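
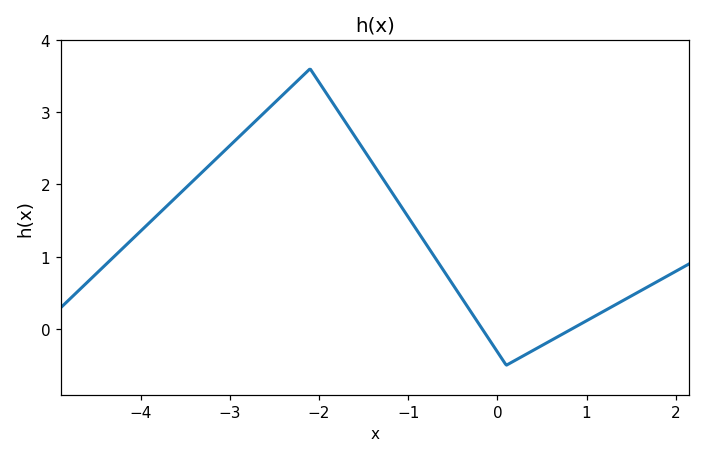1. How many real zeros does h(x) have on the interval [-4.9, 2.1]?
2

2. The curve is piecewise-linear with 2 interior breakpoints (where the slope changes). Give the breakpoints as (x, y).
(-2.1, 3.6); (0.1, -0.5)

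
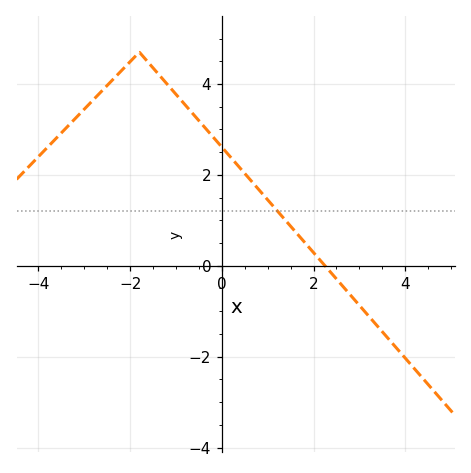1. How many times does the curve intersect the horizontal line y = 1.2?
1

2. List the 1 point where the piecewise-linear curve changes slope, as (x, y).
(-1.8, 4.7)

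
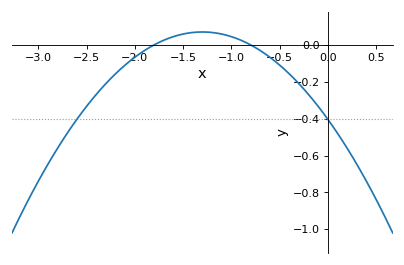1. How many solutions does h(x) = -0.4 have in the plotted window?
2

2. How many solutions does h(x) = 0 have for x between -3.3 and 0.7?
2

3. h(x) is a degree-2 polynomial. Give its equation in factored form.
y = -0.28(x + 1.8)(x + 0.8)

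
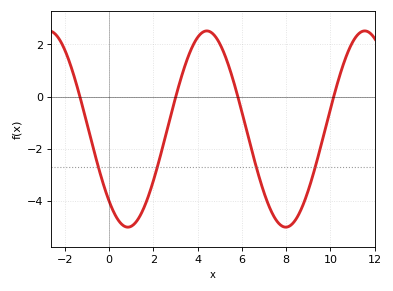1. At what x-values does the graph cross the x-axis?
-1.33, 3.01, 5.81, 10.2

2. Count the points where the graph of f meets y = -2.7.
4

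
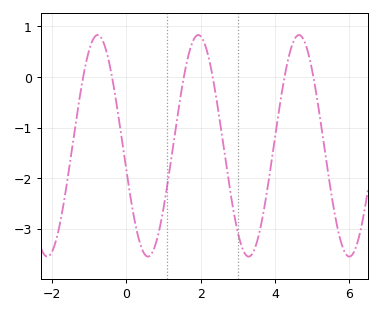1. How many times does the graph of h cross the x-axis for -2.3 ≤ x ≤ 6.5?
6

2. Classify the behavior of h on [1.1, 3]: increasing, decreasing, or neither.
neither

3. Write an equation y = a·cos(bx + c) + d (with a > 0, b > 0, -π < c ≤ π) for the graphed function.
y = 2.19cos(2.32x + 1.79) - 1.36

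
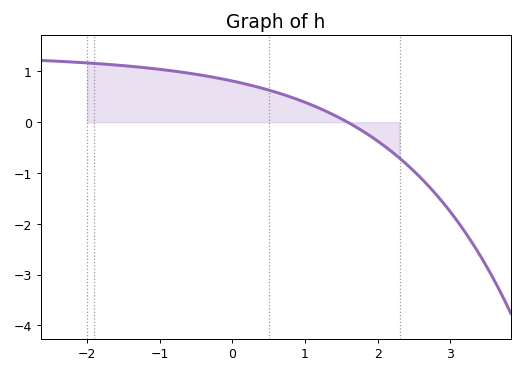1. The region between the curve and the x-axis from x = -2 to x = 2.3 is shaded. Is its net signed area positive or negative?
positive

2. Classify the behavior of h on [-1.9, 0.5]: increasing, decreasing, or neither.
decreasing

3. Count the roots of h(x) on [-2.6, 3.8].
1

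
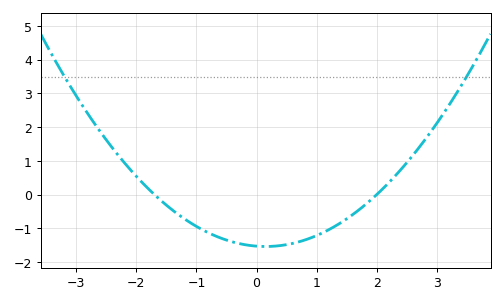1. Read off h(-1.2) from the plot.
-0.7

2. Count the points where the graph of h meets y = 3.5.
2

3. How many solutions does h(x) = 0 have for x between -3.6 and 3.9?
2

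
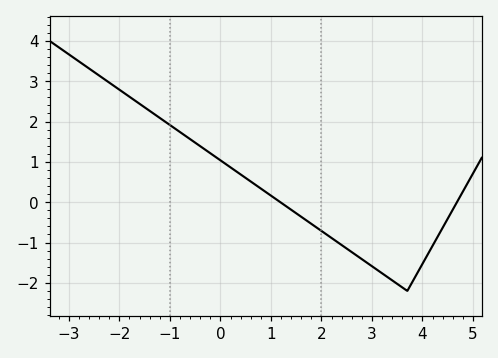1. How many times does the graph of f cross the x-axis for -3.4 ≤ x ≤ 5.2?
2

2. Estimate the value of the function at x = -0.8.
1.74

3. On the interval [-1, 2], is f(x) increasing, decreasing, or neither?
decreasing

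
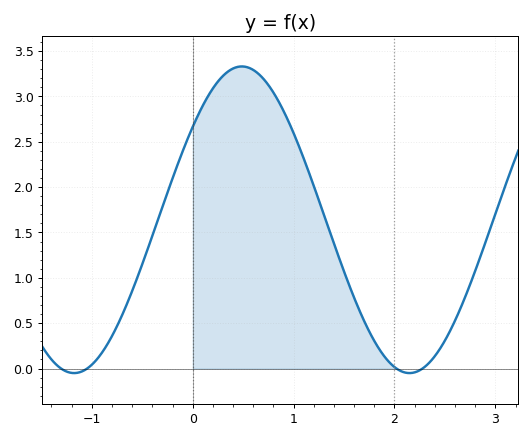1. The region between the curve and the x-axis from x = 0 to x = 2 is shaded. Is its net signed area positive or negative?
positive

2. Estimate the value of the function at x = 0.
2.65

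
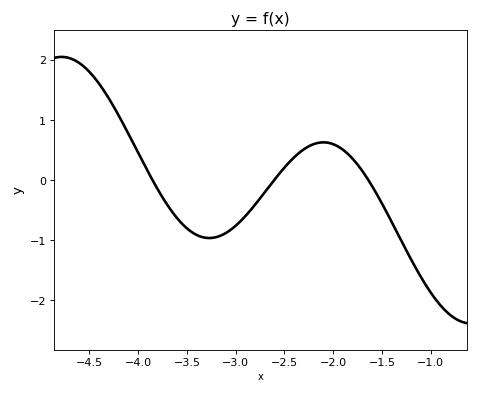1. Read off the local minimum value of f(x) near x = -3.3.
-1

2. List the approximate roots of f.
-3.9, -2.6, -1.6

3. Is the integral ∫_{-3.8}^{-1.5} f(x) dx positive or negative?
negative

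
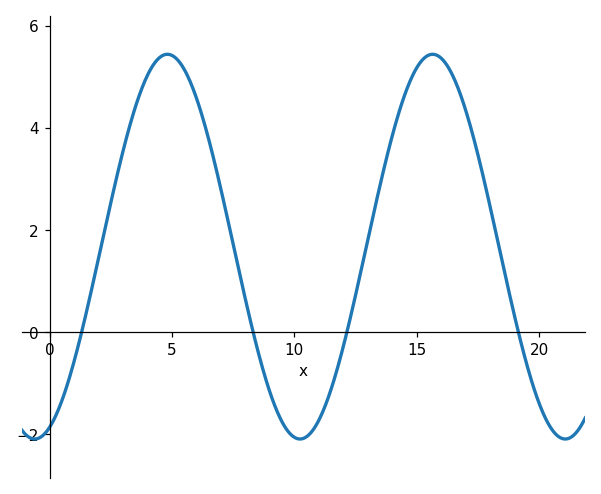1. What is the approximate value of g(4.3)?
5.2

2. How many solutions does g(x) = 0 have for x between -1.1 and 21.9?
4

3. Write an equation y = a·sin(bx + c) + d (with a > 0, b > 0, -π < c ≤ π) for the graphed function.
y = 3.77sin(0.58x - 1.2) + 1.67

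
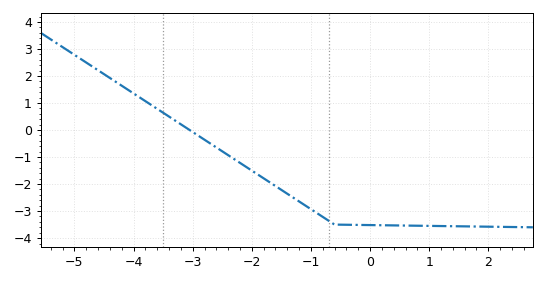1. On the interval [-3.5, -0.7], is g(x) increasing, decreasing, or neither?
decreasing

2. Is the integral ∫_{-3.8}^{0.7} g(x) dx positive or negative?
negative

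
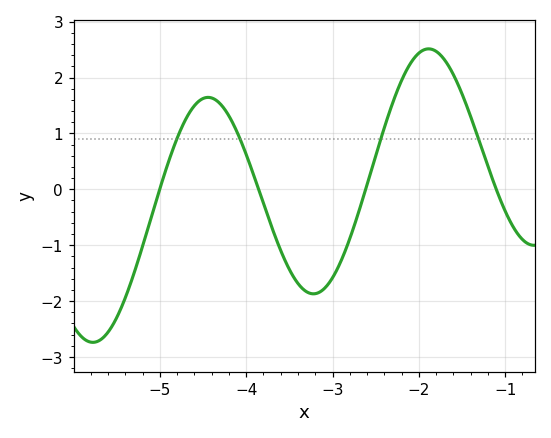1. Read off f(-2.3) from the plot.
1.56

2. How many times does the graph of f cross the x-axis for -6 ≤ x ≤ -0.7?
4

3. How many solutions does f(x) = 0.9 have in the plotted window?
4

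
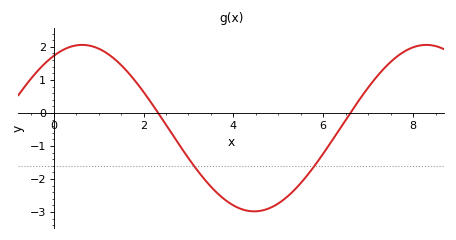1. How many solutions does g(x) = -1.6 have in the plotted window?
2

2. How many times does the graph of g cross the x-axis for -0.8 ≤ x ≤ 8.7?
2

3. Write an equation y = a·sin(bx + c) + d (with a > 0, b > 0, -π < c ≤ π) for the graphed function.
y = 2.52sin(0.82x + 1.1) - 0.46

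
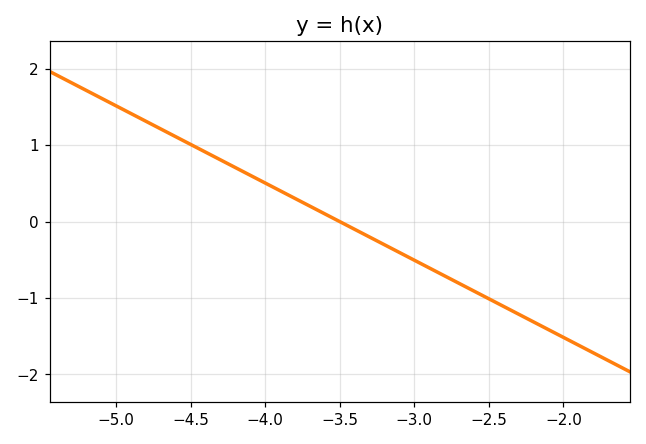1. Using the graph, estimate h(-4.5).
1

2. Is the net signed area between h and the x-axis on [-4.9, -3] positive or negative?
positive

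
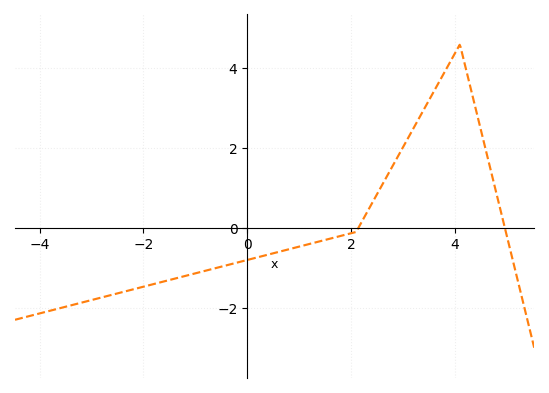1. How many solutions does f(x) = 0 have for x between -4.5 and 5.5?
2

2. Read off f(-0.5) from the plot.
-1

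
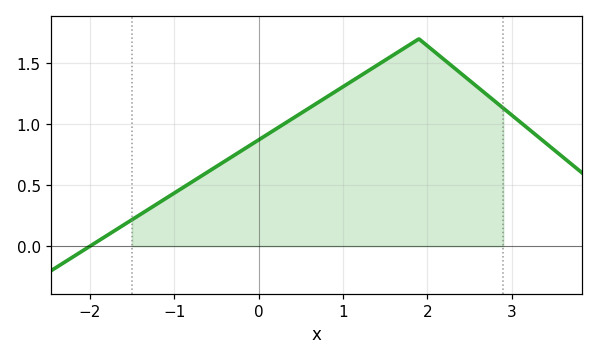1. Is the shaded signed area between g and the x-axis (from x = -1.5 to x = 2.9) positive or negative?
positive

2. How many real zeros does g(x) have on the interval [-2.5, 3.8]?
1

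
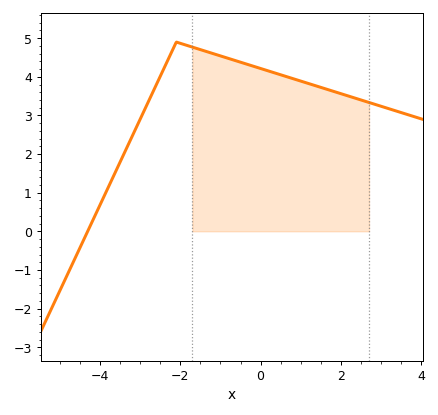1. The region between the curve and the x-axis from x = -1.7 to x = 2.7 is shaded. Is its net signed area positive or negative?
positive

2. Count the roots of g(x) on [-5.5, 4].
1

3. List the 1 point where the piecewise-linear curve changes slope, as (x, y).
(-2.1, 4.9)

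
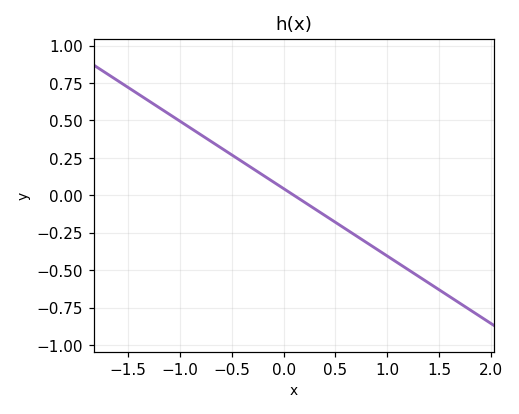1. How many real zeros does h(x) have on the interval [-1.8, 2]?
1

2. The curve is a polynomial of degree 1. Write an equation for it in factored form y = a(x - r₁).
y = -0.45(x - 0.1)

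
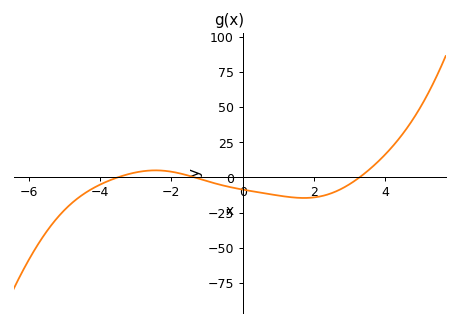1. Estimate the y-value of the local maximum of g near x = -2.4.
6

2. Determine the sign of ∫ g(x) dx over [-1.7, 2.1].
negative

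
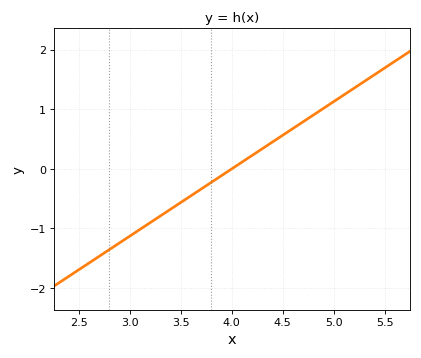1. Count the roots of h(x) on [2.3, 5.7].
1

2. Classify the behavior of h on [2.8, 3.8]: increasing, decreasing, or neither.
increasing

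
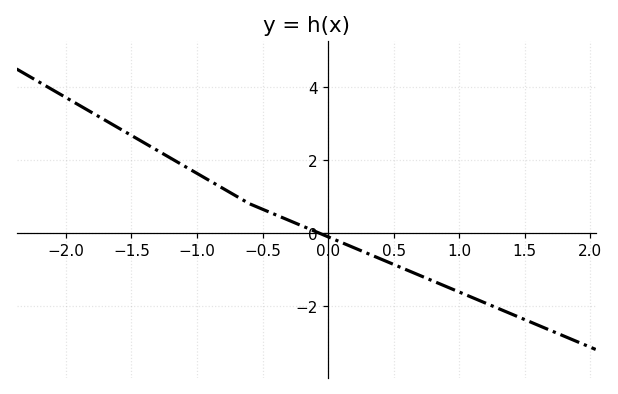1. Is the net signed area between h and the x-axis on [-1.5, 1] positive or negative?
positive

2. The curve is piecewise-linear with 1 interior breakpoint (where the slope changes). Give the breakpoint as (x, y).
(-0.6, 0.8)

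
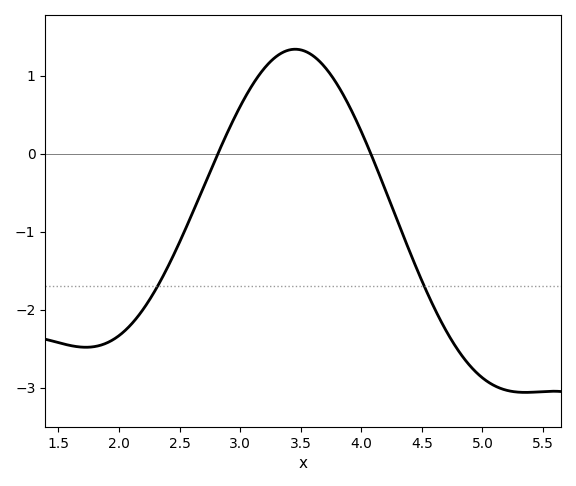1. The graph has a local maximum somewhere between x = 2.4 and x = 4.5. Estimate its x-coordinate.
3.45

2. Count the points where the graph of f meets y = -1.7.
2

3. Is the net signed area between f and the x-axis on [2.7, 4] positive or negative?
positive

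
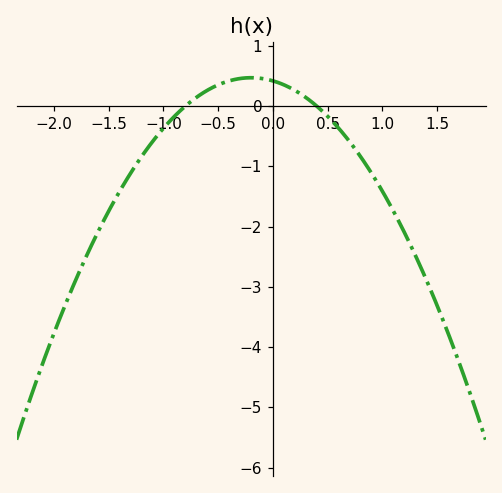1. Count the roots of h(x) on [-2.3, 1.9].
2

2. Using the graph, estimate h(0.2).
0.3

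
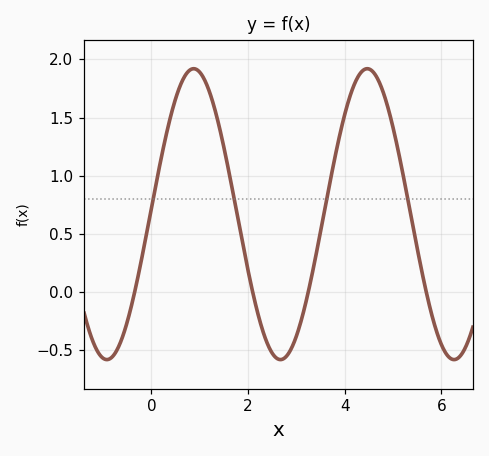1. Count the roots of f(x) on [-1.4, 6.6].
4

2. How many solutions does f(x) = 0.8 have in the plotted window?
4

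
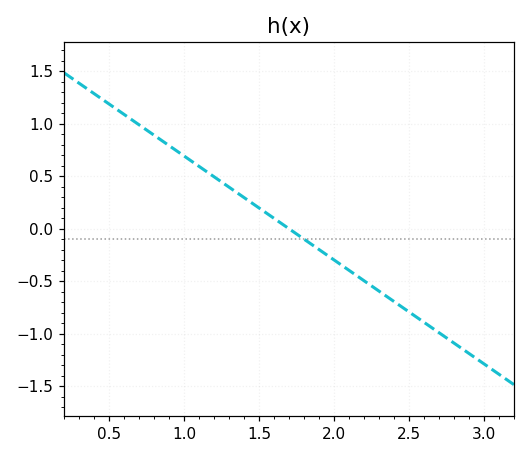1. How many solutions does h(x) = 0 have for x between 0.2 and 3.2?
1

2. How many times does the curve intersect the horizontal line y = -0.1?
1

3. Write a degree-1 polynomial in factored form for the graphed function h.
y = -0.99(x - 1.7)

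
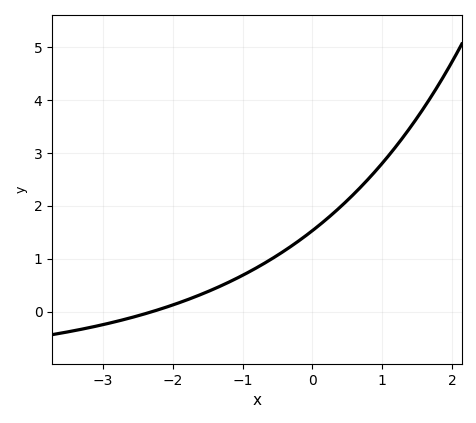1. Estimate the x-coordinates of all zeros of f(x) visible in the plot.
-2.29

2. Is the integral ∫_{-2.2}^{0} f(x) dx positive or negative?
positive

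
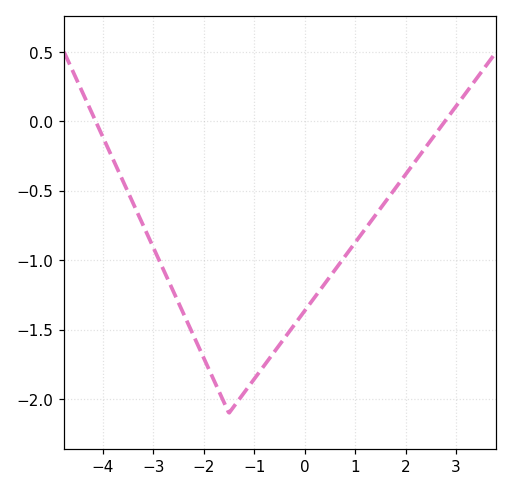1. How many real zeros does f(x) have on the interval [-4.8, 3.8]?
2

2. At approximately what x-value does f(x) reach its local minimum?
-1.5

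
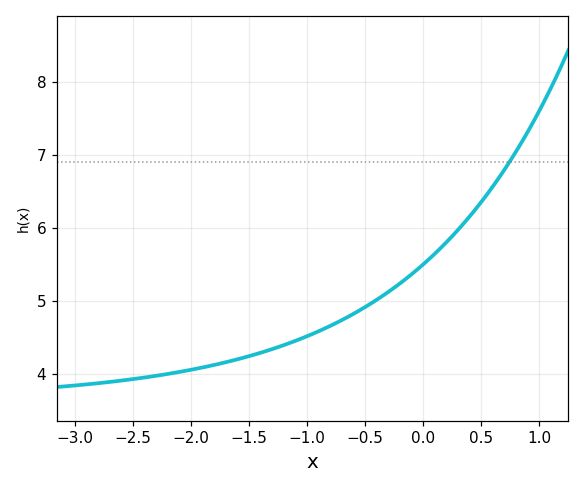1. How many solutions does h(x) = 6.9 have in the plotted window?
1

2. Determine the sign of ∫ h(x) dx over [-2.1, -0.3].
positive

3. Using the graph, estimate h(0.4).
6.15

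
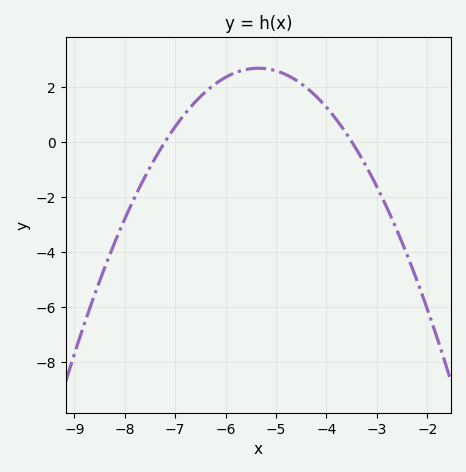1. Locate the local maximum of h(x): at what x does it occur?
-5.35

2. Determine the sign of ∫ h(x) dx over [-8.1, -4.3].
positive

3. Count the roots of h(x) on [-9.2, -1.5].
2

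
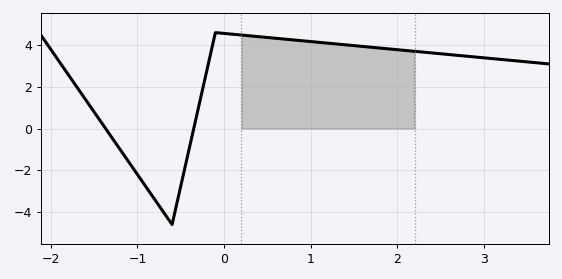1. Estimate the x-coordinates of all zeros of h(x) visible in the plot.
-1.37, -0.35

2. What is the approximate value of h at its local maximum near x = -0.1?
4.6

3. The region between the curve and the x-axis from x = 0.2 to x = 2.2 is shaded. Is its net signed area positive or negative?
positive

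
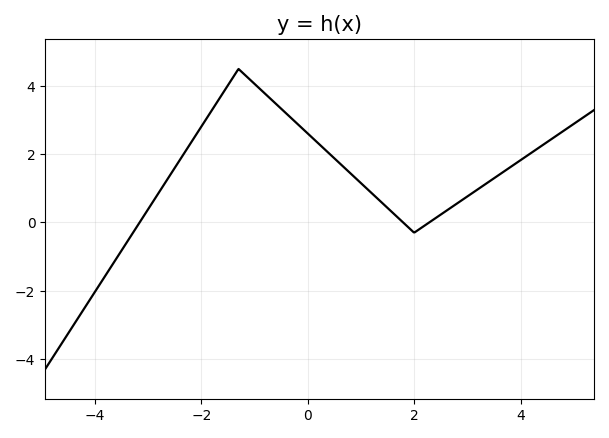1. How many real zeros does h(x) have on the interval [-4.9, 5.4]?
3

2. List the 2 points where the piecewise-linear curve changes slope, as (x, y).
(-1.3, 4.5); (2, -0.3)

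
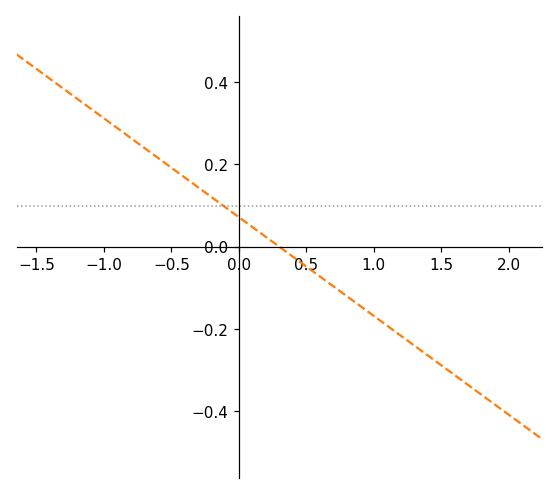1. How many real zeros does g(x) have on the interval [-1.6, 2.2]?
1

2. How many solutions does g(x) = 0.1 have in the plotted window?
1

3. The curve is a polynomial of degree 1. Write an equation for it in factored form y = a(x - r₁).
y = -0.24(x - 0.3)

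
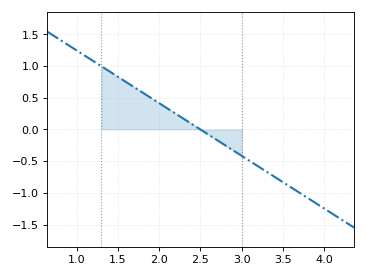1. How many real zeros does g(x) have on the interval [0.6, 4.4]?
1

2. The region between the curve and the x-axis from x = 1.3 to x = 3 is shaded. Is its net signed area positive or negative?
positive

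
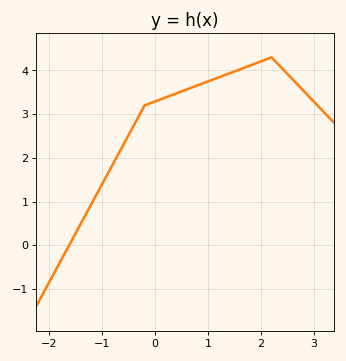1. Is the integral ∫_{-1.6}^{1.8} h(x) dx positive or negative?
positive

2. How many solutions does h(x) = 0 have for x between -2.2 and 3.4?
1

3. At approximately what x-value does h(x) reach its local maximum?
2.2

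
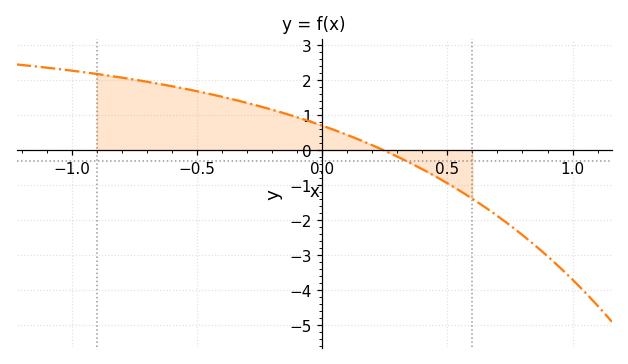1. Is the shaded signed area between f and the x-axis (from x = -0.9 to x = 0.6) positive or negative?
positive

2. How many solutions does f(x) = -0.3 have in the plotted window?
1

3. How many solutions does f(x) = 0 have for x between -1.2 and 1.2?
1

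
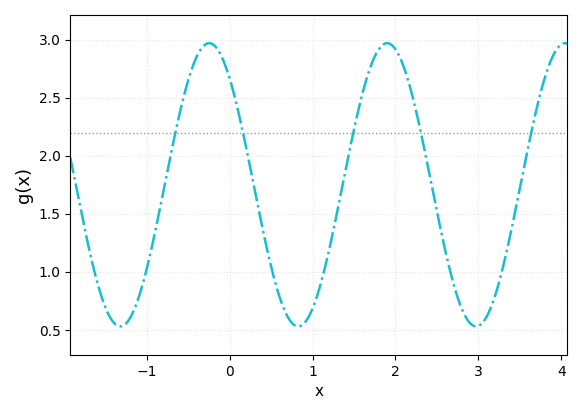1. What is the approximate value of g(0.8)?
0.55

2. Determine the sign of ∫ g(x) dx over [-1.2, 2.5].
positive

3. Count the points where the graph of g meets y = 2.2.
5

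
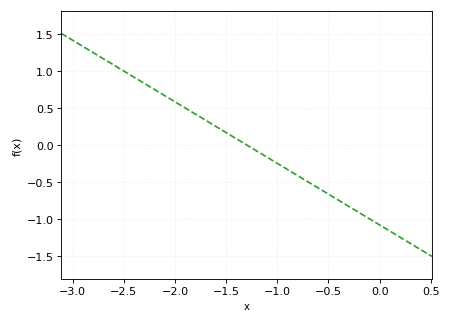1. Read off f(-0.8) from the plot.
-0.415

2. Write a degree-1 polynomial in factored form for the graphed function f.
y = -0.83(x + 1.3)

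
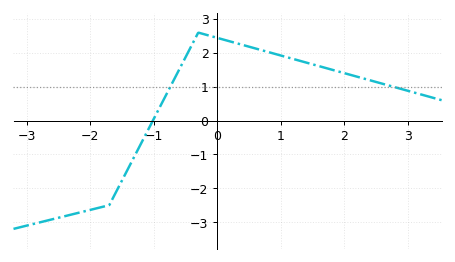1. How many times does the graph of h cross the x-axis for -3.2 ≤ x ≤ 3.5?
1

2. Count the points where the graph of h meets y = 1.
2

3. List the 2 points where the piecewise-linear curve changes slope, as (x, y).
(-1.7, -2.5); (-0.3, 2.6)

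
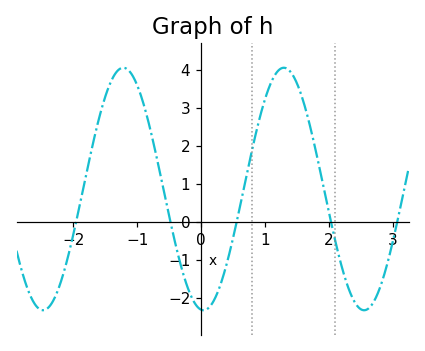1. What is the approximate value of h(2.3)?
-1.7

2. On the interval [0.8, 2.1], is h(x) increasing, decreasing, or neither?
neither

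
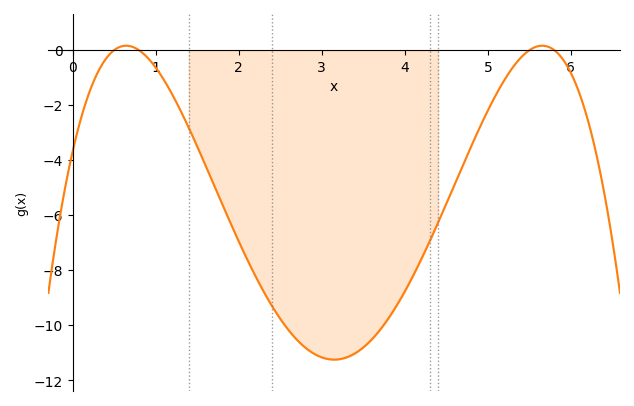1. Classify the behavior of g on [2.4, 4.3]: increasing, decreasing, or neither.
neither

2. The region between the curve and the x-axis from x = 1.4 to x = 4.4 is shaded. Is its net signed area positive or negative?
negative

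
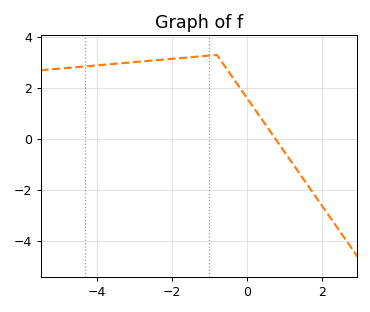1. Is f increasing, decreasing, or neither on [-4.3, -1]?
increasing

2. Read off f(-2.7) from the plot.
3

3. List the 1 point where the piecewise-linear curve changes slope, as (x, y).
(-0.8, 3.3)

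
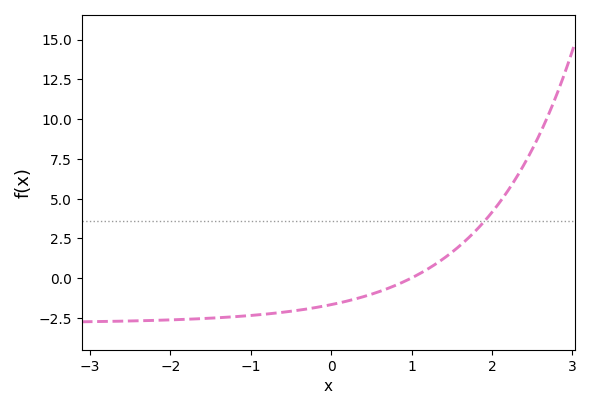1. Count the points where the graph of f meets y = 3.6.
1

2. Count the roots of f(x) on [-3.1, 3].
1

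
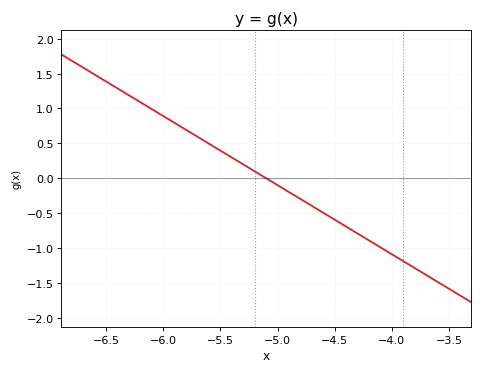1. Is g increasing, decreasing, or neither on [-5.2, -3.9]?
decreasing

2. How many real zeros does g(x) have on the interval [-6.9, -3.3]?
1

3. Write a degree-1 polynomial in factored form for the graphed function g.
y = -0.99(x + 5.1)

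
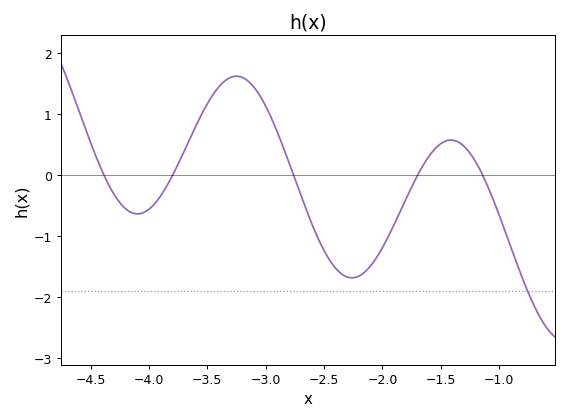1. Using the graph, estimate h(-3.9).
-0.3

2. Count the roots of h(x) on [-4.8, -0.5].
5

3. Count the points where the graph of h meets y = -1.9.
1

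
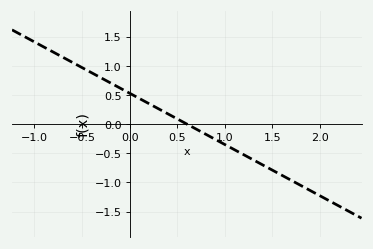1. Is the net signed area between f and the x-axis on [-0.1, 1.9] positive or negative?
negative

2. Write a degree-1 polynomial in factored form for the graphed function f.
y = -0.88(x - 0.6)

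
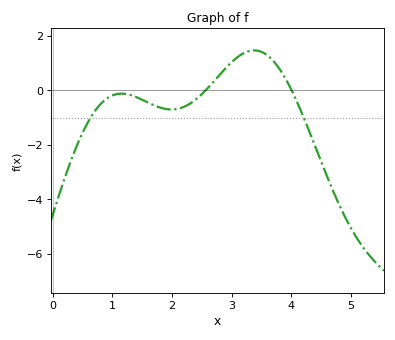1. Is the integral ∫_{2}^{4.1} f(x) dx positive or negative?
positive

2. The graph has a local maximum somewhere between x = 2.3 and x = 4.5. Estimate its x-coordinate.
3.38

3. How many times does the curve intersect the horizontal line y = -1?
2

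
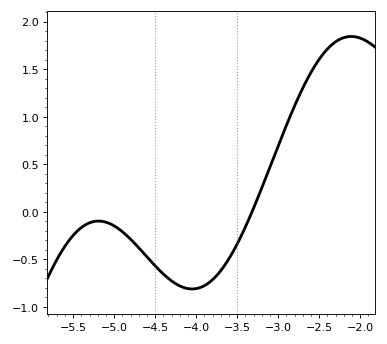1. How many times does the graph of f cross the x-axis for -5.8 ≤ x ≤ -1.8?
1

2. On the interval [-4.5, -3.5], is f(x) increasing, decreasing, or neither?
neither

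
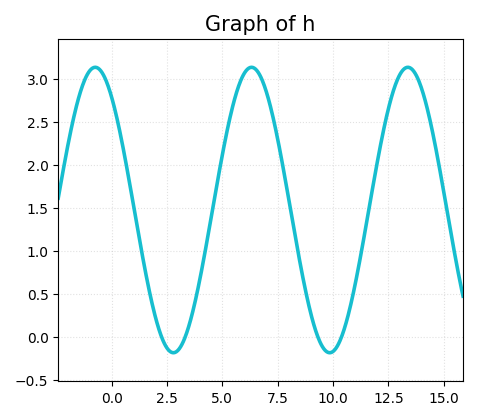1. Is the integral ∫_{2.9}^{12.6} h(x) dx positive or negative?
positive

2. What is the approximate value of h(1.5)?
0.797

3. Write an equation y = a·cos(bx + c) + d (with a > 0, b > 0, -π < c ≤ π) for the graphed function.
y = 1.66cos(0.89x + 0.66) + 1.48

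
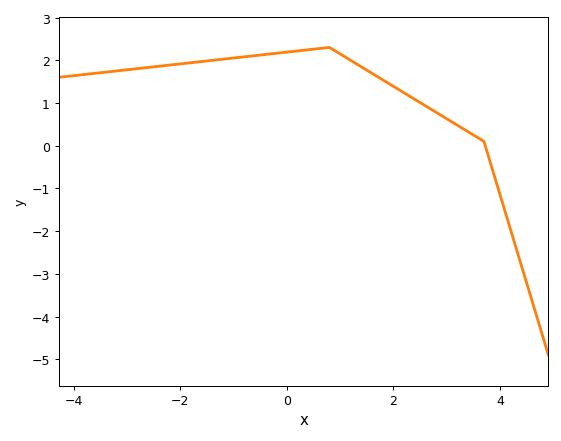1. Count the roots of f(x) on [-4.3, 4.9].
1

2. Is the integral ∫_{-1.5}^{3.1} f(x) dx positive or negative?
positive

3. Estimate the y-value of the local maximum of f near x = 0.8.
2.3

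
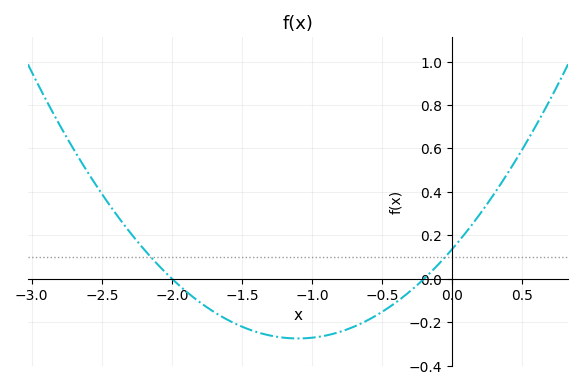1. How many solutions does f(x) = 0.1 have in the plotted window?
2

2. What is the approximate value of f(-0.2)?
0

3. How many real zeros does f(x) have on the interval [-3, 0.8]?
2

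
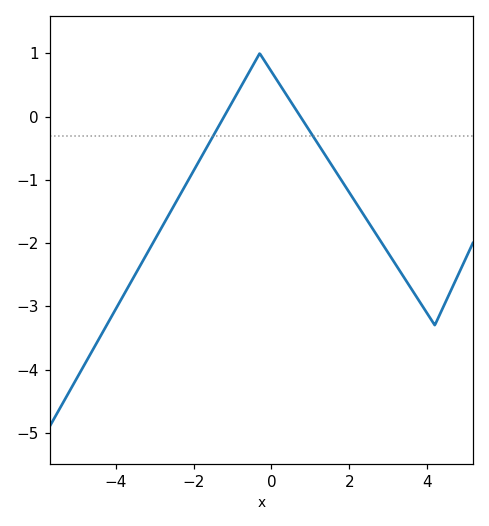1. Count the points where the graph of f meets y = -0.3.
2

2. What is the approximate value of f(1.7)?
-0.9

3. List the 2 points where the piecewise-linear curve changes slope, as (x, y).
(-0.3, 1); (4.2, -3.3)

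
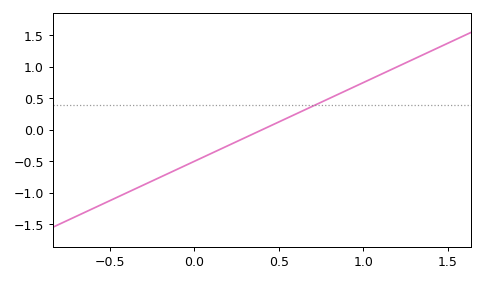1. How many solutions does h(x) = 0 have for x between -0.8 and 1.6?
1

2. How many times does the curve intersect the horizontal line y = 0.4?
1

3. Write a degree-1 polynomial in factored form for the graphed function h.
y = 1.25(x - 0.4)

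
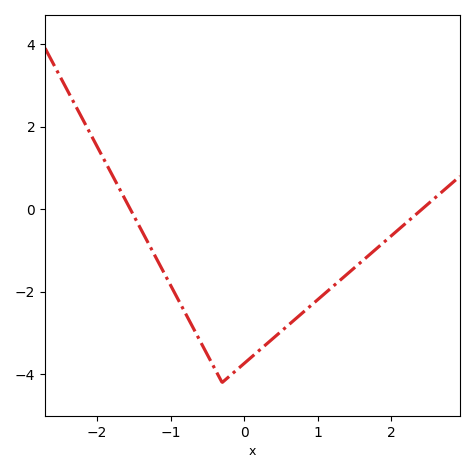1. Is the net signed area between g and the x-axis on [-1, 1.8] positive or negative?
negative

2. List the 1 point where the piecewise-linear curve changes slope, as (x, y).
(-0.3, -4.2)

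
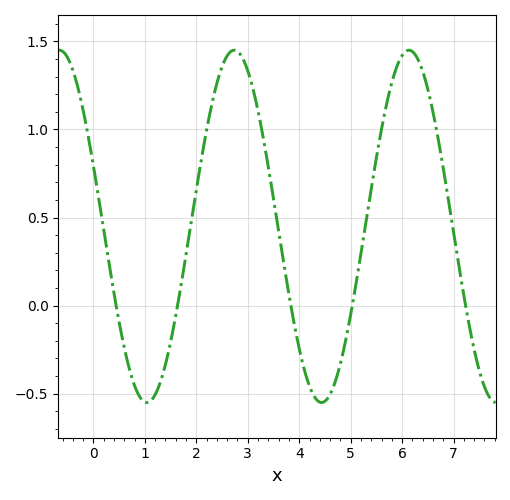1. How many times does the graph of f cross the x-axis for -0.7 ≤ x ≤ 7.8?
5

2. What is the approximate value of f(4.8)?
-0.33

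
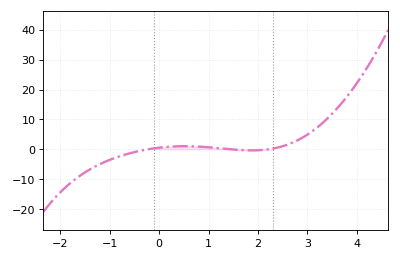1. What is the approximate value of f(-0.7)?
-2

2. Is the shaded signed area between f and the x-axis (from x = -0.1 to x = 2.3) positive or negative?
positive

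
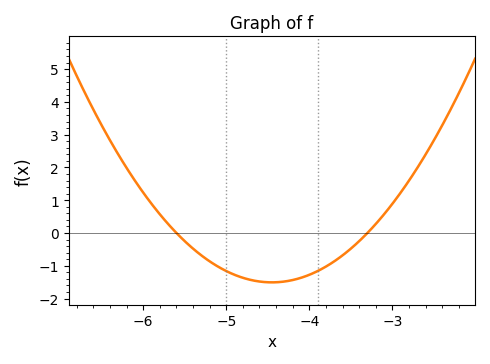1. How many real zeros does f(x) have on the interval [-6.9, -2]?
2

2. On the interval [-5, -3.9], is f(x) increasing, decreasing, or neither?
neither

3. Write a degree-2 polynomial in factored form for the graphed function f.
y = 1.14(x + 5.6)(x + 3.3)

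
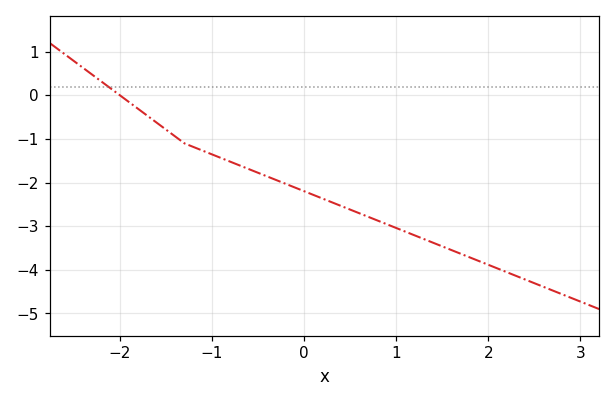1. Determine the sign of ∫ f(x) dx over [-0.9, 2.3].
negative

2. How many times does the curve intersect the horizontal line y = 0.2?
1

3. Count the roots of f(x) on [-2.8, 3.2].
1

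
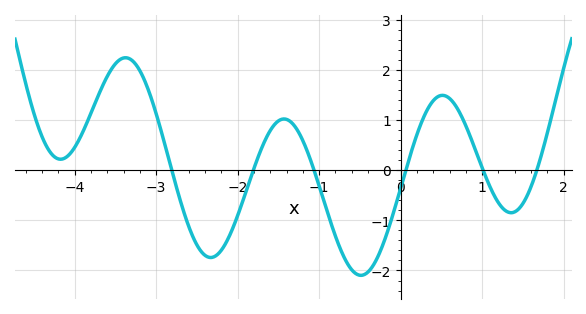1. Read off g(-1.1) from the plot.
0.2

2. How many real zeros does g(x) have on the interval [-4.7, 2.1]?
6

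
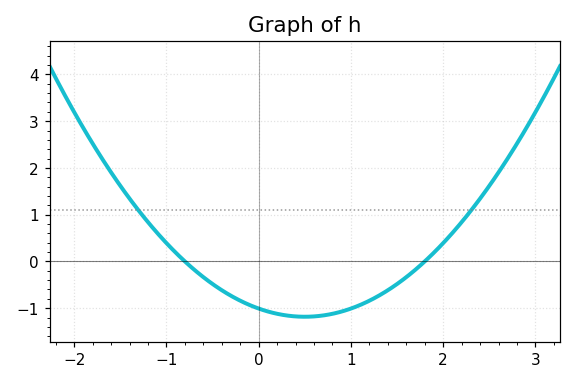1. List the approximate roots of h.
-0.8, 1.8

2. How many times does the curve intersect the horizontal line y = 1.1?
2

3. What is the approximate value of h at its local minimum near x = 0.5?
-1.18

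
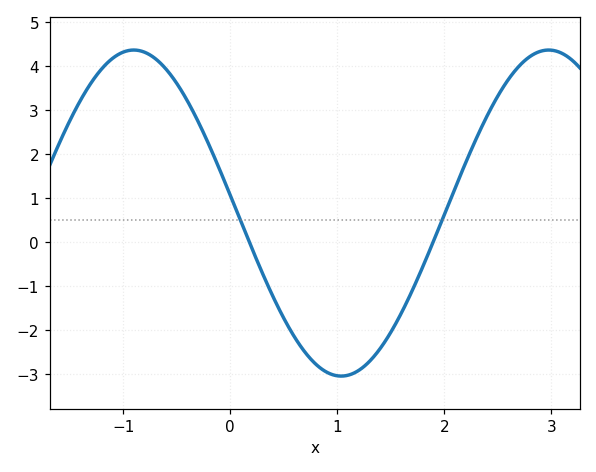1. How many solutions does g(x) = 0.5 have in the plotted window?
2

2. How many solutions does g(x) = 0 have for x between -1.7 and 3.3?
2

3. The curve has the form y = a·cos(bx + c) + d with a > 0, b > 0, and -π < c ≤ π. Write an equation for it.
y = 3.7cos(1.6x + 1.5) + 0.66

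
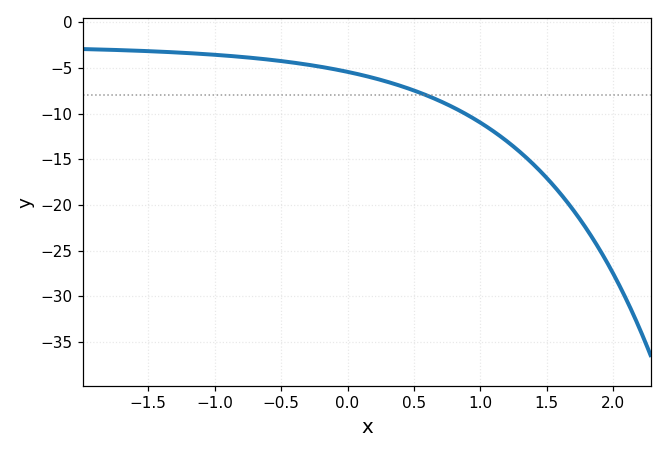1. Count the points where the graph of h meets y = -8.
1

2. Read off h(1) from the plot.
-11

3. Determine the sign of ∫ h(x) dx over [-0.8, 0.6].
negative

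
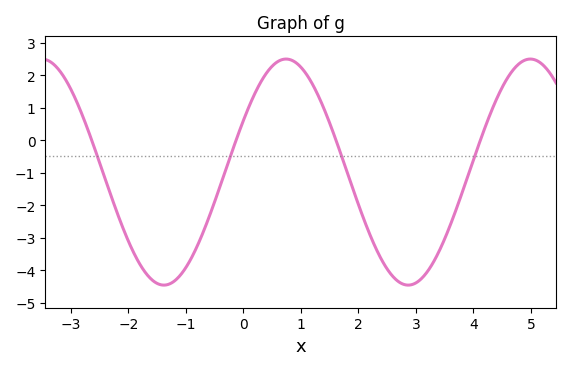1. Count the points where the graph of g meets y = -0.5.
4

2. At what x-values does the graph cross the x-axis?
-2.6, -0.2, 1.6, 4.2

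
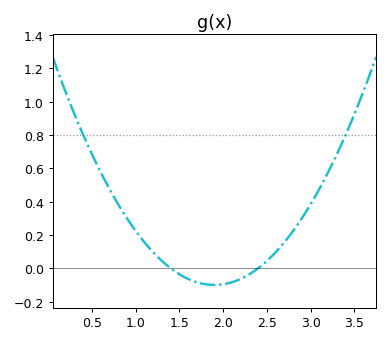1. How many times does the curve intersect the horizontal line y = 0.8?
2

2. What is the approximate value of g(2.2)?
-0.064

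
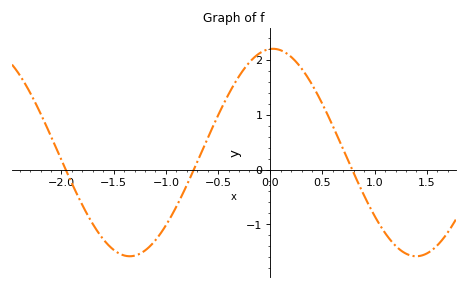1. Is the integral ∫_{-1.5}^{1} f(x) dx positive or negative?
positive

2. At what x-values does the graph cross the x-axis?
-1.96, -0.732, 0.784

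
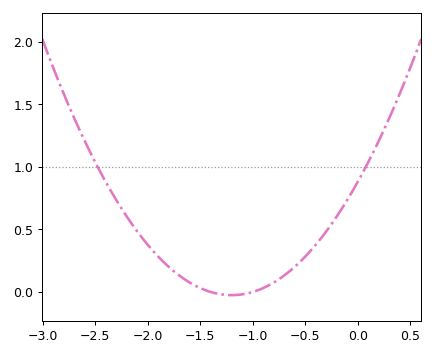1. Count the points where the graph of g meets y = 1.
2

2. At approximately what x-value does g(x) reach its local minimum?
-1.2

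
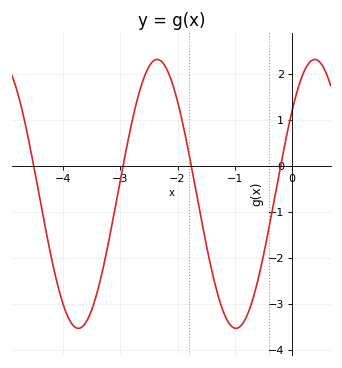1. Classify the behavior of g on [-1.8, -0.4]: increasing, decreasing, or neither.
neither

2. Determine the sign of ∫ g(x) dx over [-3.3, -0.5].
negative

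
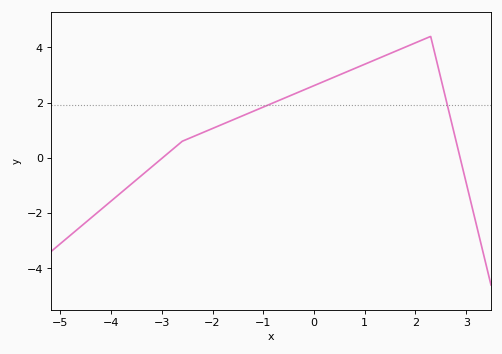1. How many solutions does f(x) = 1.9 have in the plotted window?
2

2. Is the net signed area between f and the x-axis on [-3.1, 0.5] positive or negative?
positive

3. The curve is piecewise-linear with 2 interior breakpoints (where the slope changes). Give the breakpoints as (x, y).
(-2.6, 0.6); (2.3, 4.4)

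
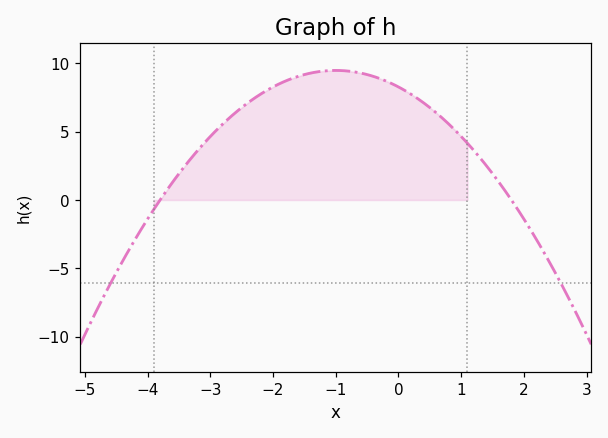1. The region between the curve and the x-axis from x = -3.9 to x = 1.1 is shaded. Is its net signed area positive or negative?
positive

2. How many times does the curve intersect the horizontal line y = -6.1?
2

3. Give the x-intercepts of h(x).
-3.8, 1.8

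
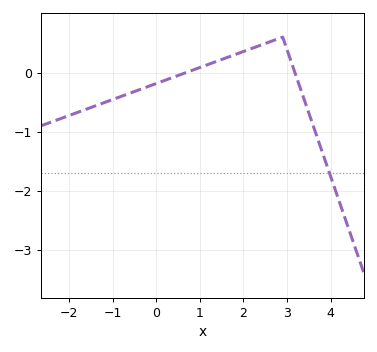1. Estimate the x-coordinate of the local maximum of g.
2.9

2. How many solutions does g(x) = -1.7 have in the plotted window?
1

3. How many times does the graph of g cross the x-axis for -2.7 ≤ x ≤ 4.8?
2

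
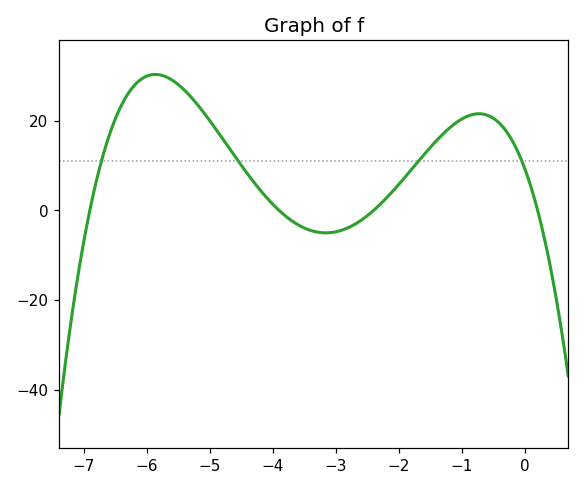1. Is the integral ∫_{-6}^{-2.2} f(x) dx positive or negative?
positive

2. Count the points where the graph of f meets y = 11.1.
4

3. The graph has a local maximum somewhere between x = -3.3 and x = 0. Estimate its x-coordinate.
-0.731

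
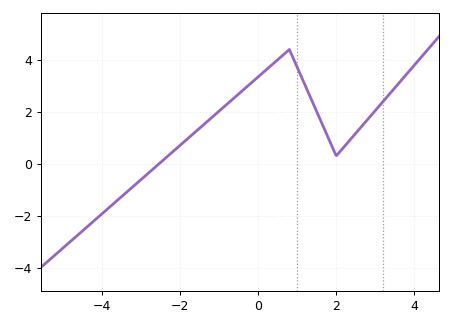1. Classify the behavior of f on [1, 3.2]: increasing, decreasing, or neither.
neither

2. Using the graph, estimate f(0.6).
4.14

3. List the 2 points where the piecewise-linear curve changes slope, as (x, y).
(0.8, 4.4); (2, 0.3)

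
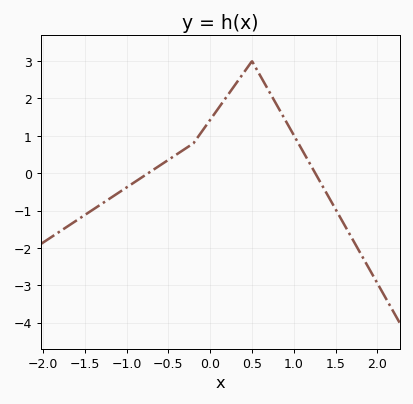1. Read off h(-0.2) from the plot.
0.8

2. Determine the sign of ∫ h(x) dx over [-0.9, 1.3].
positive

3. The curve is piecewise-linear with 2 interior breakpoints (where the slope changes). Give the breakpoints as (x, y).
(-0.2, 0.8); (0.5, 3)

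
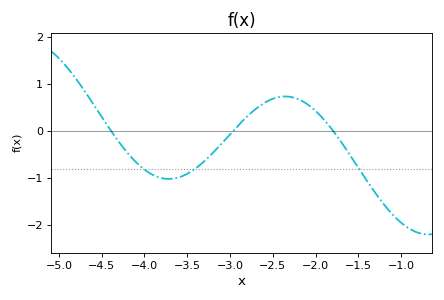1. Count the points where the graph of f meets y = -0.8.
3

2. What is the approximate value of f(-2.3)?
0.7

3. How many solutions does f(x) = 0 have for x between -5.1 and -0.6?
3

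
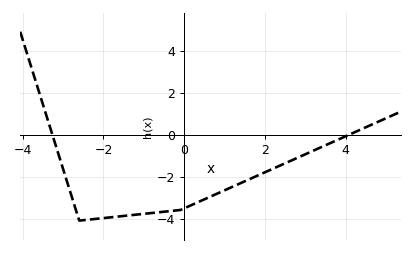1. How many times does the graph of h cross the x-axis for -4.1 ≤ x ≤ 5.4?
2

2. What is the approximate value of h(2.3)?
-1.6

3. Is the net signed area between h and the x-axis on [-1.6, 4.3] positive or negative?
negative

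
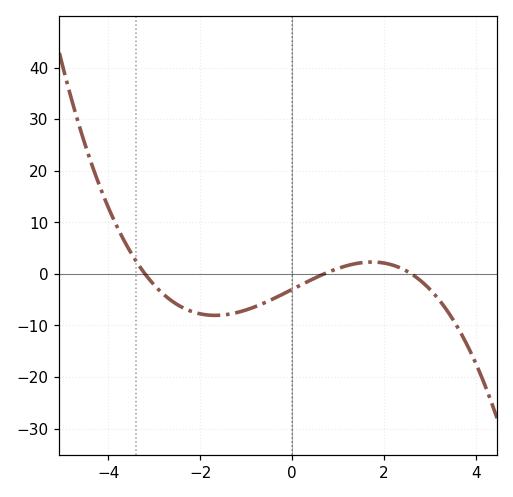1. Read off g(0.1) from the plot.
-3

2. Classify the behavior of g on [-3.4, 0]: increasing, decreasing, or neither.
neither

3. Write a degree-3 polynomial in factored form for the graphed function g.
y = -0.52(x + 3.2)(x - 0.7)(x - 2.6)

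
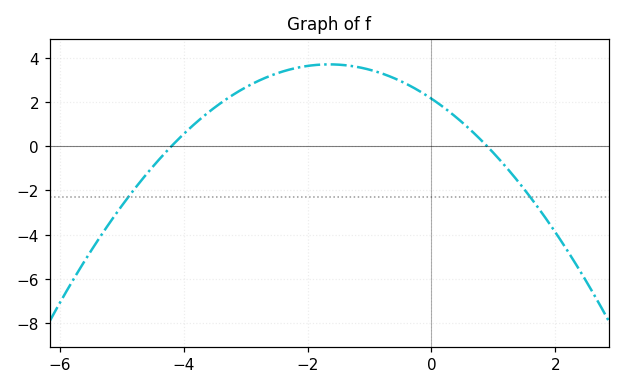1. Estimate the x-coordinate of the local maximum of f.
-1.65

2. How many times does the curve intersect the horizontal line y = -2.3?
2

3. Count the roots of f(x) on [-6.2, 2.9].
2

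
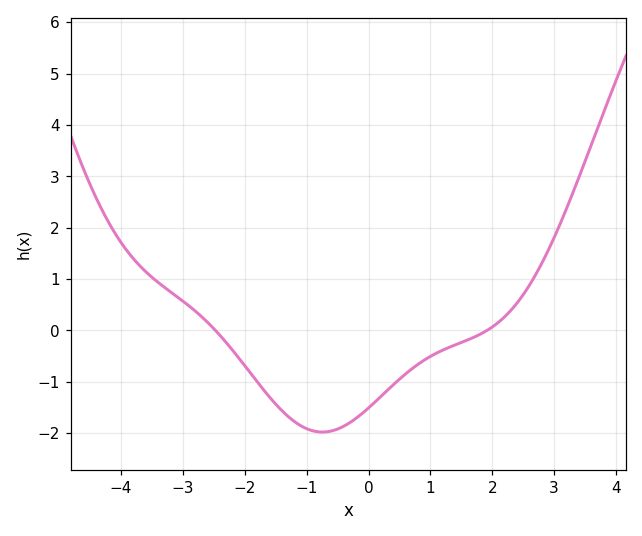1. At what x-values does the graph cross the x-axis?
-2.4, 2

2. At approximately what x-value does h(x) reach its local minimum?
-0.8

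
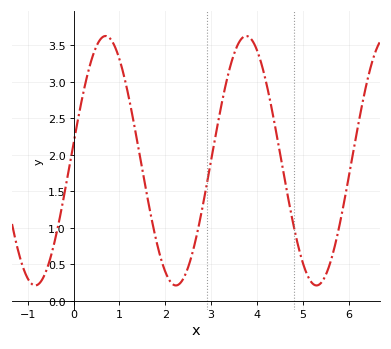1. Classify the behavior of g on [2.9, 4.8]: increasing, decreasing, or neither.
neither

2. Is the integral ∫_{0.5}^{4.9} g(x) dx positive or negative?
positive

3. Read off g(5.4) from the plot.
0.25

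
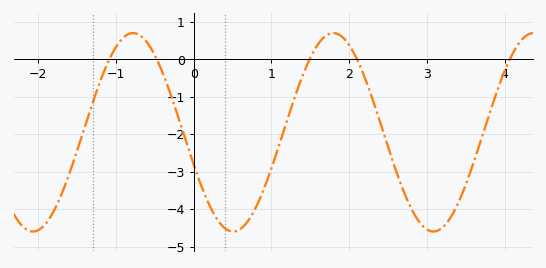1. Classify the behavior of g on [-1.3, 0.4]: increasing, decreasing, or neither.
neither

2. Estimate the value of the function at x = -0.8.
0.7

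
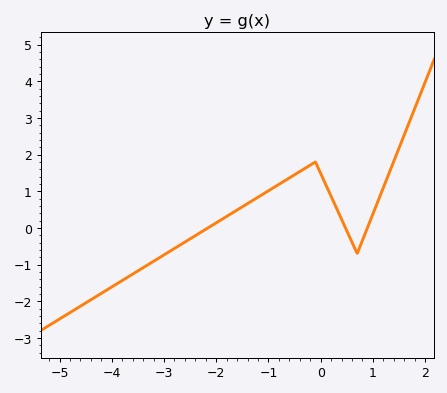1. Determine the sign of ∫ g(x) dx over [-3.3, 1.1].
positive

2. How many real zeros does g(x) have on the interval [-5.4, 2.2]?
3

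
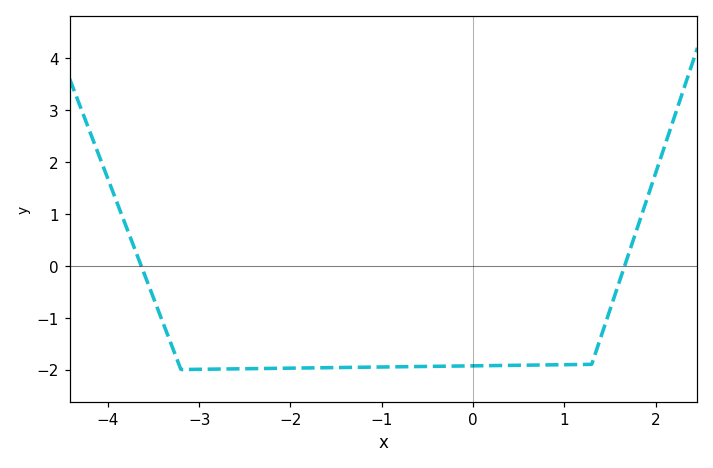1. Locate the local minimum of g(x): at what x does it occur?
-3.2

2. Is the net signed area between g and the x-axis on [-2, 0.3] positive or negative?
negative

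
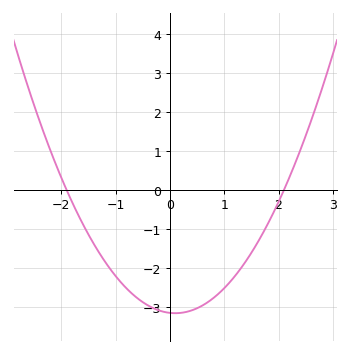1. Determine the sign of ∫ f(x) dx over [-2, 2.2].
negative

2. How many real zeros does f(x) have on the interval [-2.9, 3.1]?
2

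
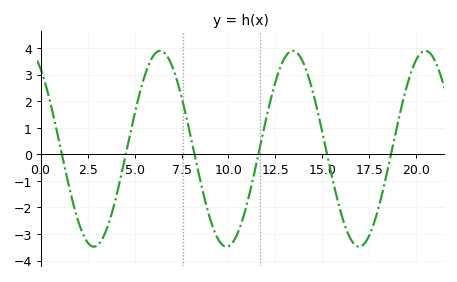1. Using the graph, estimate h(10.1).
-3.42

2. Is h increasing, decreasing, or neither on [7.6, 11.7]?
neither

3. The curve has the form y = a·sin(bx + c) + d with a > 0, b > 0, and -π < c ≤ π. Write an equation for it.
y = 3.69sin(0.89x + 2.19) + 0.21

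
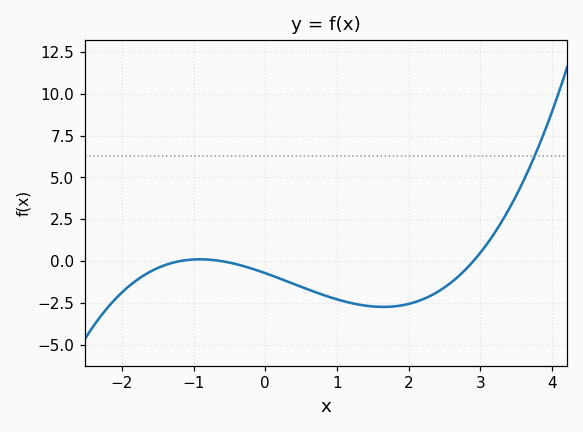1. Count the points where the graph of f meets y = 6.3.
1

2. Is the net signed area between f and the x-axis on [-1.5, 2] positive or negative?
negative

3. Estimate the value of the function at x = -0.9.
0.116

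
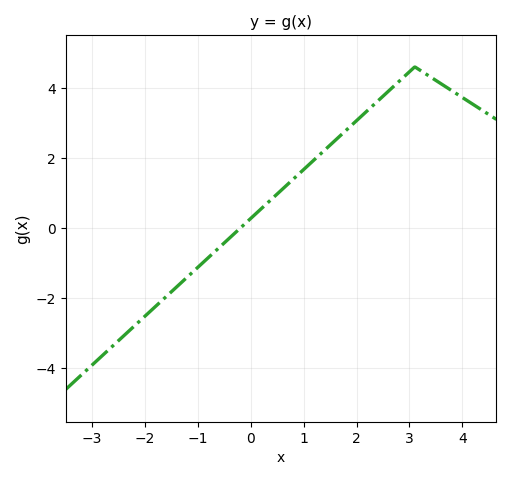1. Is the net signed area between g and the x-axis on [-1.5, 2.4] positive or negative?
positive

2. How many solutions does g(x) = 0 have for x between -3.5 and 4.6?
1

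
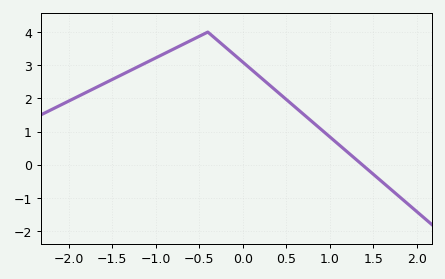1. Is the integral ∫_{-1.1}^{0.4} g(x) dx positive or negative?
positive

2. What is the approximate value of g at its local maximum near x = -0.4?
4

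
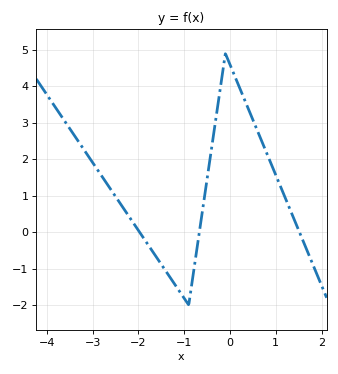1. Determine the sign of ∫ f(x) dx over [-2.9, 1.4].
positive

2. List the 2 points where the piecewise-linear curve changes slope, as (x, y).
(-0.9, -2); (-0.1, 4.9)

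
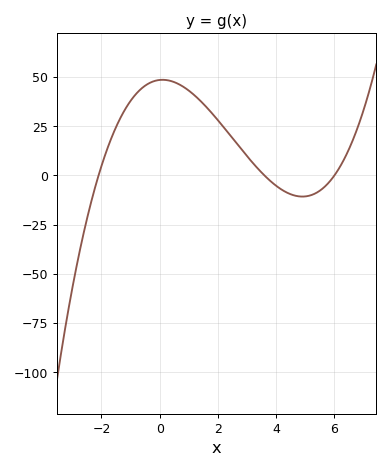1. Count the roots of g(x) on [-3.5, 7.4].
3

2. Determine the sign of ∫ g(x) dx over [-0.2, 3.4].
positive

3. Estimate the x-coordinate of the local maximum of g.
0.1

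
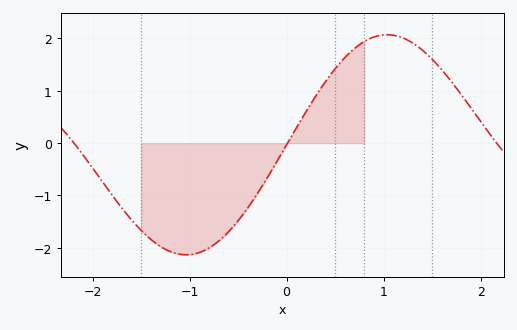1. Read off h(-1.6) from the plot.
-1.46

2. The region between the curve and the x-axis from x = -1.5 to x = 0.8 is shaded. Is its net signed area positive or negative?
negative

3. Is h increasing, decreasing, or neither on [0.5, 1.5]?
neither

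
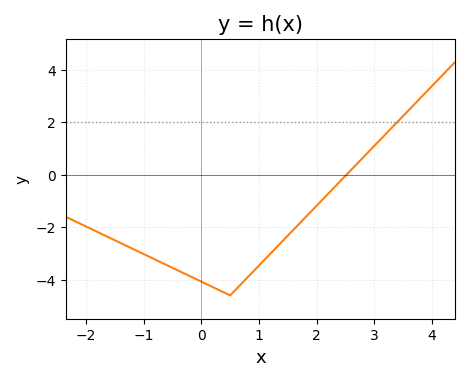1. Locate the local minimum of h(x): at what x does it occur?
0.5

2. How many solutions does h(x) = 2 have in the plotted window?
1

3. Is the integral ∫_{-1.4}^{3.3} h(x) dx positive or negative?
negative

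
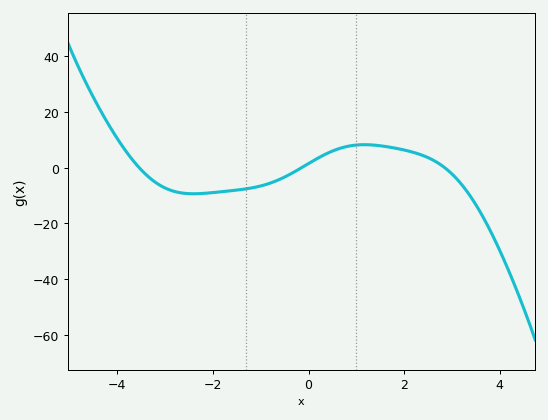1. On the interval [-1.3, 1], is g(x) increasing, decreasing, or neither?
increasing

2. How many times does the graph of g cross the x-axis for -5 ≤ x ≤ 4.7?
3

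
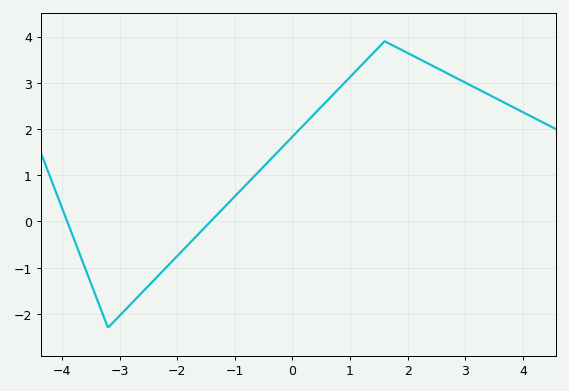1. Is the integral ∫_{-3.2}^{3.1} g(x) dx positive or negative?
positive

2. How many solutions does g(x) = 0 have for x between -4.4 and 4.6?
2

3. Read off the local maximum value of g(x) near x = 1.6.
3.9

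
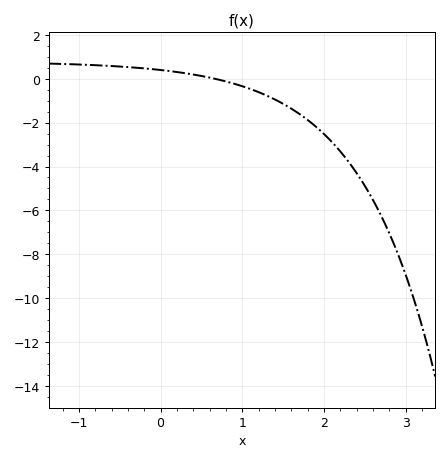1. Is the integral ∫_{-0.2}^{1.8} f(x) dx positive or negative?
negative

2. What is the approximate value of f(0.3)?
0.255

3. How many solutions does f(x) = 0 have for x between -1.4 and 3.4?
1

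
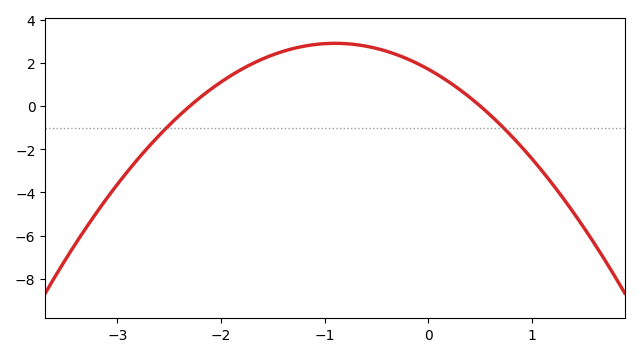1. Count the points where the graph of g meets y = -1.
2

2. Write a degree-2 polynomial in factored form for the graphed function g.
y = -1.48(x + 2.3)(x - 0.5)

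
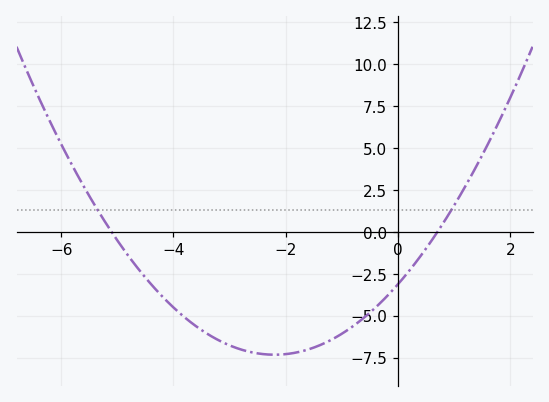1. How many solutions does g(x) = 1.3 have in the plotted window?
2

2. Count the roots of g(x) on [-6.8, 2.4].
2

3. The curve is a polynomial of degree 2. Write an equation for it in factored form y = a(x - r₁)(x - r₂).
y = 0.87(x + 5.1)(x - 0.7)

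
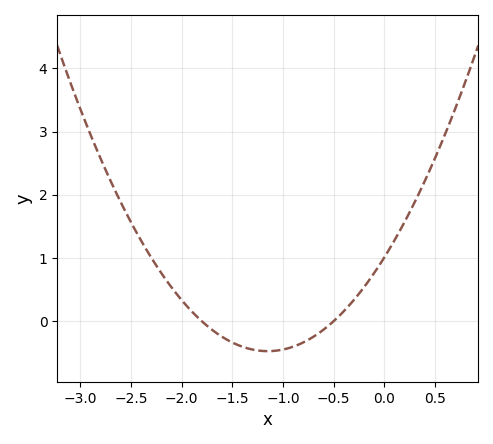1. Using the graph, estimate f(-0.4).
0.157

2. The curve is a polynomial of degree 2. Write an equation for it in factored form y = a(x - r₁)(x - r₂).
y = 1.12(x + 1.8)(x + 0.5)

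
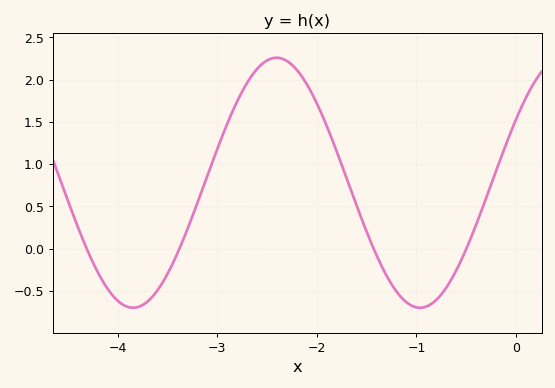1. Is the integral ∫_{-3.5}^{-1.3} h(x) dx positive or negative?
positive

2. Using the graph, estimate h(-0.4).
0.3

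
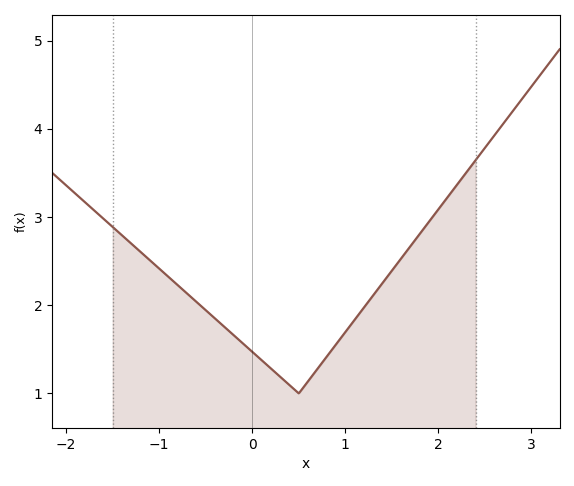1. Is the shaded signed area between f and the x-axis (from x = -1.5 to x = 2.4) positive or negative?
positive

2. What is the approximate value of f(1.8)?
2.8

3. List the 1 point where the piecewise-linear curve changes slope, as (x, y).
(0.5, 1)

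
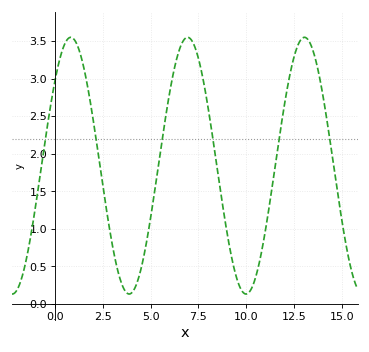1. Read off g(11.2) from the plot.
1.3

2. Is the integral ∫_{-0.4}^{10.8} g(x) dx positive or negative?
positive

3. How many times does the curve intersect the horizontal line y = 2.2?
6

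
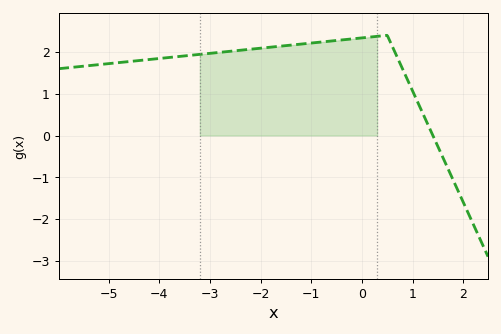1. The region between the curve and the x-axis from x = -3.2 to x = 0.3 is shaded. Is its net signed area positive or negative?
positive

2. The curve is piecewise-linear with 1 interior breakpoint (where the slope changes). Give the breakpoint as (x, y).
(0.5, 2.4)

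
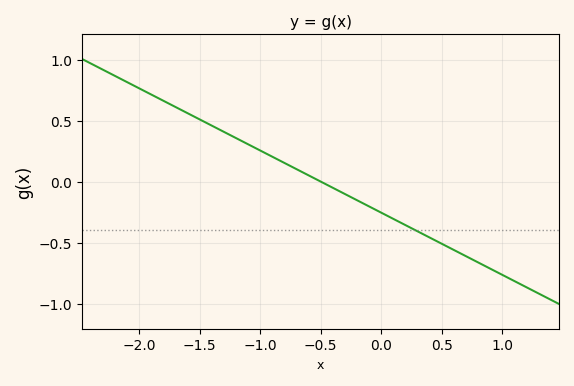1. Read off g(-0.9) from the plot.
0.204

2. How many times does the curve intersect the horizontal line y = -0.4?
1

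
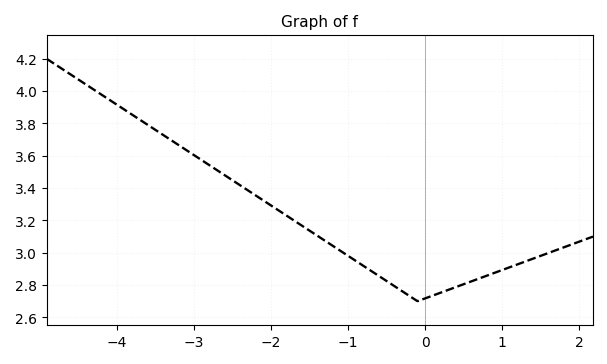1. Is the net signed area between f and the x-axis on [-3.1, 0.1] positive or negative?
positive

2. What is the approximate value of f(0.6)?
2.82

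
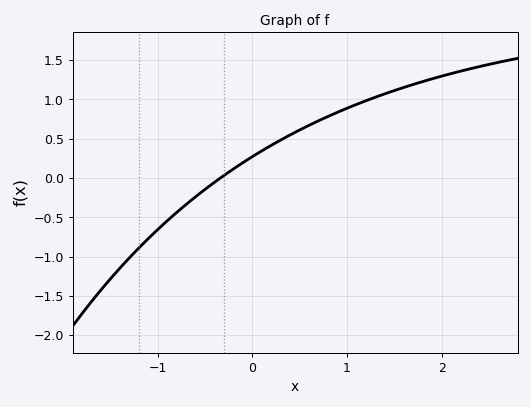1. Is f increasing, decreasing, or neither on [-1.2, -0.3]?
increasing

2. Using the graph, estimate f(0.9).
0.85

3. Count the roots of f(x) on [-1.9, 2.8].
1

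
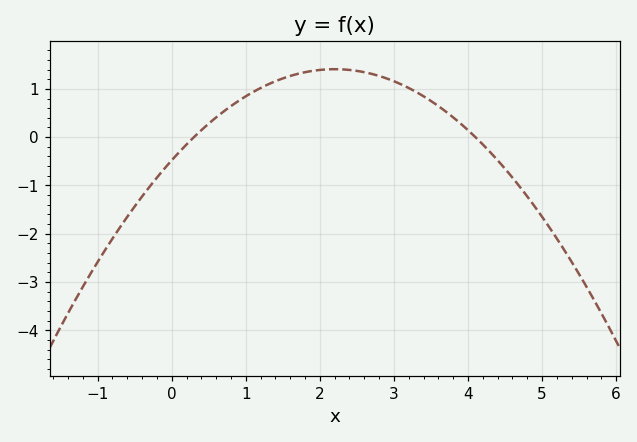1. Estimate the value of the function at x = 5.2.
-2.1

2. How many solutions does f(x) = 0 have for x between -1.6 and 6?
2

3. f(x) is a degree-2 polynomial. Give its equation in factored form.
y = -0.39(x - 0.3)(x - 4.1)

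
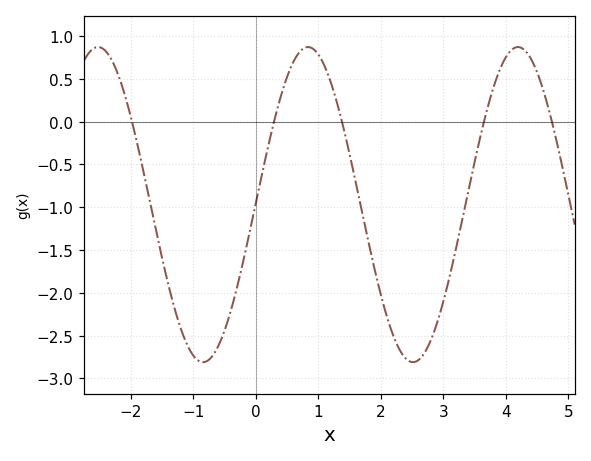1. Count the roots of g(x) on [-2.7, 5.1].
5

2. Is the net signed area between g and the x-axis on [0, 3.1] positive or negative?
negative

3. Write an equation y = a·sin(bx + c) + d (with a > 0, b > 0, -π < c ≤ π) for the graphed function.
y = 1.84sin(1.87x + 0.01) - 0.97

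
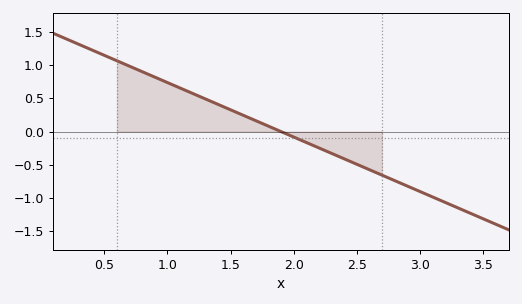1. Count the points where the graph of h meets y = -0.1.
1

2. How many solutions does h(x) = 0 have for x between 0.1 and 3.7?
1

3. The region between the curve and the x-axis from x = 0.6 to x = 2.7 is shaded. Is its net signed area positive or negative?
positive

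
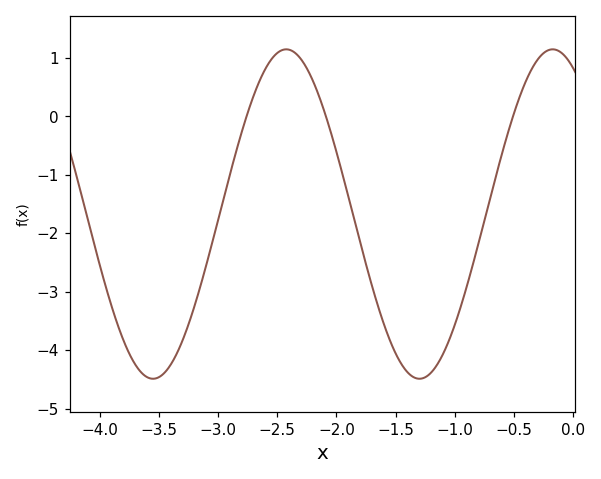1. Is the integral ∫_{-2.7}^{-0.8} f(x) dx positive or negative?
negative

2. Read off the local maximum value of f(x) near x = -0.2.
1.1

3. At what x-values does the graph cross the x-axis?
-2.8, -2.1, -0.5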